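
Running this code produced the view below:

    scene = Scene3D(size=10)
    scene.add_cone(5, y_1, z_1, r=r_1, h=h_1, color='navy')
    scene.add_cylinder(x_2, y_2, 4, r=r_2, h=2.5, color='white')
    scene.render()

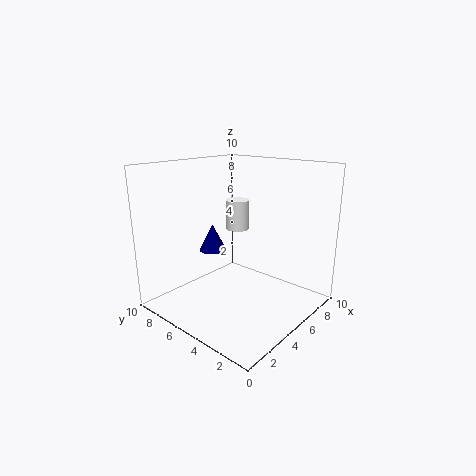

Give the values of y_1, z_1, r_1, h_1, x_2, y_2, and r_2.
y_1 = 7.5
z_1 = 3.5
r_1 = 1
h_1 = 2
x_2 = 9
y_2 = 8.5
r_2 = 1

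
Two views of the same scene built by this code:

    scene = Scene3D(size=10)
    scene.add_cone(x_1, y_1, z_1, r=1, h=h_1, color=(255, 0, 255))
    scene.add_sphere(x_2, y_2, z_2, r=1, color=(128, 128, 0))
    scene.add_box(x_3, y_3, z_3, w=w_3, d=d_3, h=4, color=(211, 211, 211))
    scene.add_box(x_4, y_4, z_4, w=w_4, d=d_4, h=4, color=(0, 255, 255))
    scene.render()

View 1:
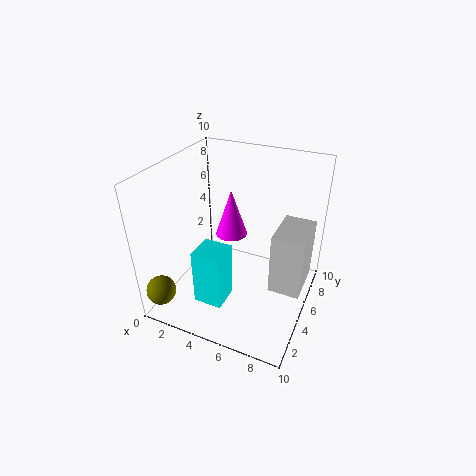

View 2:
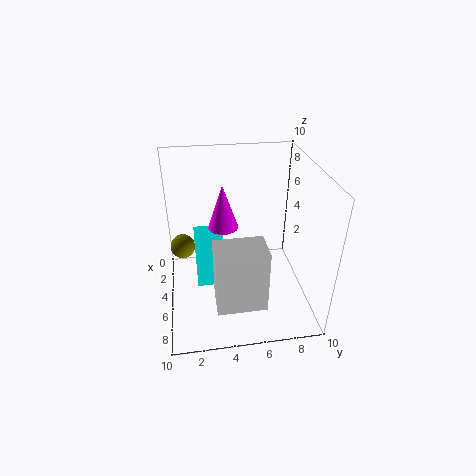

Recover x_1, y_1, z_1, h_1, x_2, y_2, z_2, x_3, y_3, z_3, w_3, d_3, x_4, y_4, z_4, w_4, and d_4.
x_1 = 5
y_1 = 4
z_1 = 6
h_1 = 3
x_2 = 1
y_2 = 1
z_2 = 2
x_3 = 8
y_3 = 3
z_3 = 3
w_3 = 2
d_3 = 3
x_4 = 3
y_4 = 2
z_4 = 1
w_4 = 2
d_4 = 2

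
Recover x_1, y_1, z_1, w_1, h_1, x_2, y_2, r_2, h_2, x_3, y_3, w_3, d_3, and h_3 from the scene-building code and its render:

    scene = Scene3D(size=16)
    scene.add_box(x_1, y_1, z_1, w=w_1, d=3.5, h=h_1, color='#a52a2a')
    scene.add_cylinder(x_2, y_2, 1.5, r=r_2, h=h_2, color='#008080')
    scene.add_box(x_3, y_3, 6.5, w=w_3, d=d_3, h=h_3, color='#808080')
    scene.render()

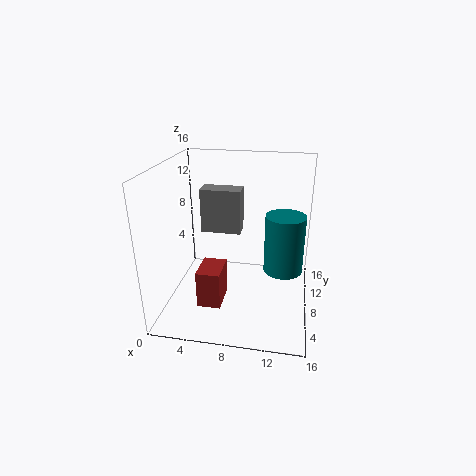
x_1 = 4.5, y_1 = 3, z_1 = 2, w_1 = 2.5, h_1 = 4, x_2 = 13, y_2 = 13, r_2 = 2.5, h_2 = 7.5, x_3 = 2.5, y_3 = 12, w_3 = 5, d_3 = 2.5, h_3 = 5.5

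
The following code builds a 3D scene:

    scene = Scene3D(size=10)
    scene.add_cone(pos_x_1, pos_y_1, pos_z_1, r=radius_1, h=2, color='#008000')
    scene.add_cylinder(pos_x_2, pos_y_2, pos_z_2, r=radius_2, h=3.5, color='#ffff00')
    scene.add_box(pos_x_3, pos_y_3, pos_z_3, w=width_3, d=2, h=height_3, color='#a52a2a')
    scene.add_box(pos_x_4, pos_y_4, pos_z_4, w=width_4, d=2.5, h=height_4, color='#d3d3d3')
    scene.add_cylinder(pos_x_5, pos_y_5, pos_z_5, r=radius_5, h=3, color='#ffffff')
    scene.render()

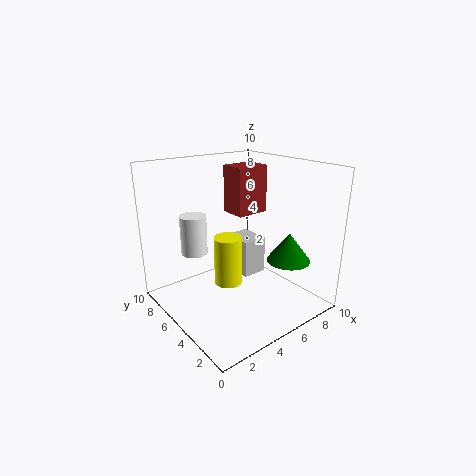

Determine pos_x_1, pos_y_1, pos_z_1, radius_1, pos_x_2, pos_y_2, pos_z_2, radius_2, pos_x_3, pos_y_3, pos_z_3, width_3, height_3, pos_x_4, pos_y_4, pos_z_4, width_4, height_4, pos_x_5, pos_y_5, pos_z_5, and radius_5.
pos_x_1 = 7.5, pos_y_1 = 2.5, pos_z_1 = 3.5, radius_1 = 1.5, pos_x_2 = 4.5, pos_y_2 = 5.5, pos_z_2 = 1.5, radius_2 = 1, pos_x_3 = 6, pos_y_3 = 6, pos_z_3 = 6, width_3 = 2.5, height_3 = 3.5, pos_x_4 = 7, pos_y_4 = 6.5, pos_z_4 = 0.5, width_4 = 2, height_4 = 3, pos_x_5 = 3.5, pos_y_5 = 8.5, pos_z_5 = 3, radius_5 = 1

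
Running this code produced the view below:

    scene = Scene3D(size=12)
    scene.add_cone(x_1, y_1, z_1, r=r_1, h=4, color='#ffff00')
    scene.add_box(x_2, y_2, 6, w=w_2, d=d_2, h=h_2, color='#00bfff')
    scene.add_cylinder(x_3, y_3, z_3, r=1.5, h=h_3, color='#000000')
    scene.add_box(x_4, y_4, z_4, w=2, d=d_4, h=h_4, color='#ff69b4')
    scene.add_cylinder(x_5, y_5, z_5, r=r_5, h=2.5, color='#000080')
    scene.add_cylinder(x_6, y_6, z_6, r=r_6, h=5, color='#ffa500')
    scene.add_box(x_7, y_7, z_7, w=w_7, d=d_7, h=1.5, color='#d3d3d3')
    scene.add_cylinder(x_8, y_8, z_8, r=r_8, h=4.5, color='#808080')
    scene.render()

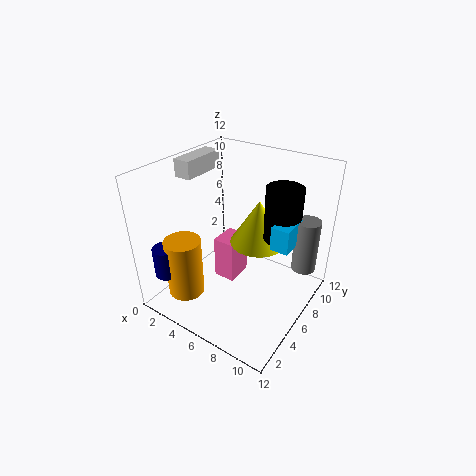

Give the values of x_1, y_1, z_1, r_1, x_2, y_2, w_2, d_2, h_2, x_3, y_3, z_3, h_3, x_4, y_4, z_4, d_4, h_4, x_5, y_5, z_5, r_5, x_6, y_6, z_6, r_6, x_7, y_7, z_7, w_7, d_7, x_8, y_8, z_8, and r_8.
x_1 = 6.5; y_1 = 8.5; z_1 = 4.5; r_1 = 2.5; x_2 = 9; y_2 = 6; w_2 = 1.5; d_2 = 2.5; h_2 = 2; x_3 = 9; y_3 = 8; z_3 = 6; h_3 = 4.5; x_4 = 3; y_4 = 6.5; z_4 = 0.5; d_4 = 2.5; h_4 = 4; x_5 = 2; y_5 = 1.5; z_5 = 3.5; r_5 = 1; x_6 = 3; y_6 = 2.5; z_6 = 1.5; r_6 = 1.5; x_7 = 0.5; y_7 = 5; z_7 = 10.5; w_7 = 1.5; d_7 = 4; x_8 = 11; y_8 = 8.5; z_8 = 3.5; r_8 = 1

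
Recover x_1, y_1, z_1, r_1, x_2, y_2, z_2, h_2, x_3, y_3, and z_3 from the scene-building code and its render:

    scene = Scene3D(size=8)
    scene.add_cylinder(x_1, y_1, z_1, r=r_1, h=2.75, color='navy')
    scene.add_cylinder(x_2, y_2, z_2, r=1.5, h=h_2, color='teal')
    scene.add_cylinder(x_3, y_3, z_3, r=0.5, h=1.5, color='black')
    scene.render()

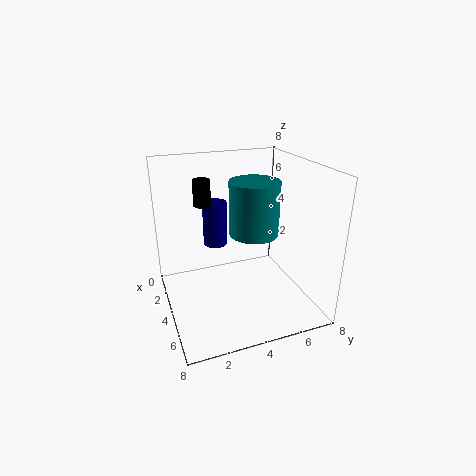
x_1 = 1.25
y_1 = 3.5
z_1 = 2.5
r_1 = 0.75
x_2 = 2.75
y_2 = 5.5
z_2 = 3.5
h_2 = 3.25
x_3 = 2.25
y_3 = 2.5
z_3 = 5.5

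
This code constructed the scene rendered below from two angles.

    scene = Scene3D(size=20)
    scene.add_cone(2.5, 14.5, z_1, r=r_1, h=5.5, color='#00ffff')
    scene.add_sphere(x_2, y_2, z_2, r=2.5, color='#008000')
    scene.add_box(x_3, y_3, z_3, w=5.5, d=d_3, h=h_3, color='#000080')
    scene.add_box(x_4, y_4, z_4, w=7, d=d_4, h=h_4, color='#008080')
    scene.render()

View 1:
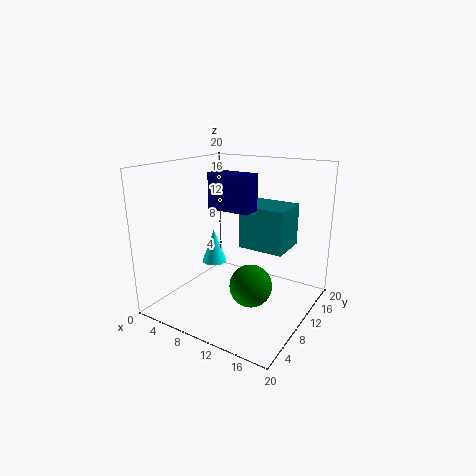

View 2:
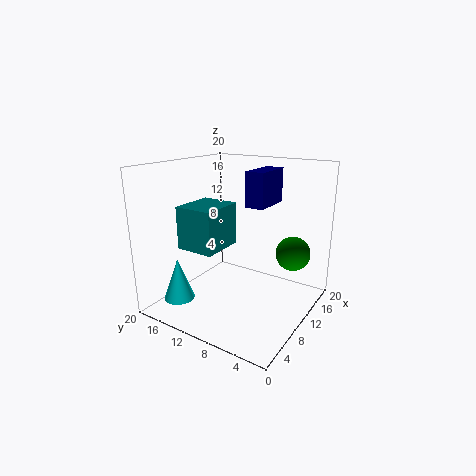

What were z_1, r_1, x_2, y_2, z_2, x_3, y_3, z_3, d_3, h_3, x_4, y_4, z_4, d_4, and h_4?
z_1 = 3, r_1 = 2, x_2 = 15.5, y_2 = 4, z_2 = 7, x_3 = 8.5, y_3 = 5.5, z_3 = 15, d_3 = 2.5, h_3 = 4.5, x_4 = 8, y_4 = 13.5, z_4 = 7, d_4 = 6, h_4 = 6.5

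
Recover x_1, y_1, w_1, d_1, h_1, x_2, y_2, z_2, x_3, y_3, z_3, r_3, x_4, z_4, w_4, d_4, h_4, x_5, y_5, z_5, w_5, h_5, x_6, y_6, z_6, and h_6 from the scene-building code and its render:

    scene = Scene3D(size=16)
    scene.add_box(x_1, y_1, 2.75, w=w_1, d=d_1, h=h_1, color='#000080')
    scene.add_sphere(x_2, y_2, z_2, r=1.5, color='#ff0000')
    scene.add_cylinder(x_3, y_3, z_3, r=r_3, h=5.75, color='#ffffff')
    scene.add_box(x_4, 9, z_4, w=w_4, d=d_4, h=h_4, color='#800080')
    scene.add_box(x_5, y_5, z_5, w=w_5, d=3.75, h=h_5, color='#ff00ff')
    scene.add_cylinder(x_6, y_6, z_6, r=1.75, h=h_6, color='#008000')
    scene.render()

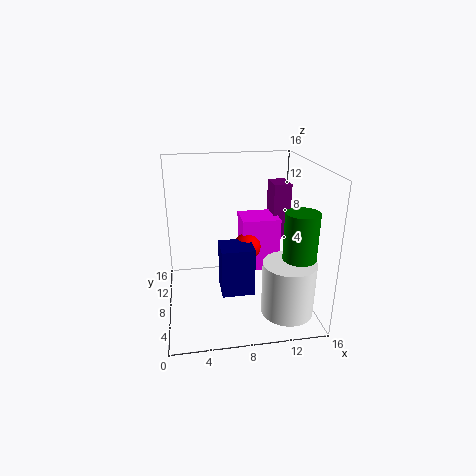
x_1 = 5.75; y_1 = 4.5; w_1 = 3.5; d_1 = 3.25; h_1 = 5.25; x_2 = 9; y_2 = 7.75; z_2 = 7; x_3 = 12.5; y_3 = 3.25; z_3 = 1.25; r_3 = 2.75; x_4 = 12.25; z_4 = 7.25; w_4 = 2; d_4 = 3; h_4 = 6.25; x_5 = 8.5; y_5 = 7.5; z_5 = 4; w_5 = 4.25; h_5 = 6; x_6 = 13.75; y_6 = 4; z_6 = 6.25; h_6 = 5.75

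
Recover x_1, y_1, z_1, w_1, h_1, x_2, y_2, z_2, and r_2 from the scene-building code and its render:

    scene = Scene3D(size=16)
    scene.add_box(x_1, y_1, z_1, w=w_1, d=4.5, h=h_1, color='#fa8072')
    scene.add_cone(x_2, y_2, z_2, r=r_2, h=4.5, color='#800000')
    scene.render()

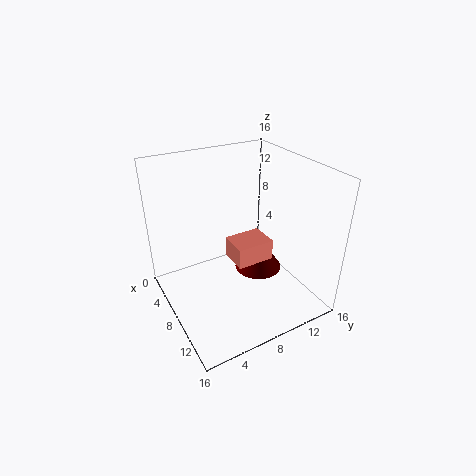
x_1 = 5
y_1 = 8
z_1 = 4
w_1 = 3.5
h_1 = 2.5
x_2 = 5.5
y_2 = 12.5
z_2 = 1
r_2 = 3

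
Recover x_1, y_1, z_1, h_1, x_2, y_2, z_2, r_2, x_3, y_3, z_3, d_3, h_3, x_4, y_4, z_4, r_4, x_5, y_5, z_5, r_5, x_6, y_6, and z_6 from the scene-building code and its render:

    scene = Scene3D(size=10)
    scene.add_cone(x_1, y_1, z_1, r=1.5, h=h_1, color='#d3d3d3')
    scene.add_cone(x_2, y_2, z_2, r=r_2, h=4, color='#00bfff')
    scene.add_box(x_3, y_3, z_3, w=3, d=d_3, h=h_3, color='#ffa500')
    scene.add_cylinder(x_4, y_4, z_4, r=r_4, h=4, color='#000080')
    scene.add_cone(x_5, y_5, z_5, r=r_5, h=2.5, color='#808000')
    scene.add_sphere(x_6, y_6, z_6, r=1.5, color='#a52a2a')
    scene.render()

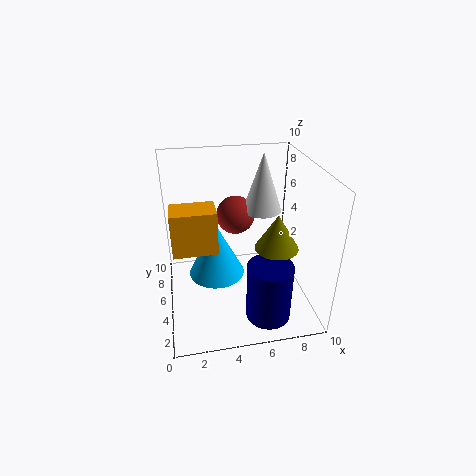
x_1 = 7.5, y_1 = 8, z_1 = 5.5, h_1 = 4.5, x_2 = 3.5, y_2 = 5.5, z_2 = 2, r_2 = 2, x_3 = 0.5, y_3 = 4, z_3 = 4.5, d_3 = 2, h_3 = 3, x_4 = 6.5, y_4 = 2, z_4 = 0.5, r_4 = 1.5, x_5 = 7.5, y_5 = 4, z_5 = 4.5, r_5 = 1.5, x_6 = 5.5, y_6 = 8.5, z_6 = 5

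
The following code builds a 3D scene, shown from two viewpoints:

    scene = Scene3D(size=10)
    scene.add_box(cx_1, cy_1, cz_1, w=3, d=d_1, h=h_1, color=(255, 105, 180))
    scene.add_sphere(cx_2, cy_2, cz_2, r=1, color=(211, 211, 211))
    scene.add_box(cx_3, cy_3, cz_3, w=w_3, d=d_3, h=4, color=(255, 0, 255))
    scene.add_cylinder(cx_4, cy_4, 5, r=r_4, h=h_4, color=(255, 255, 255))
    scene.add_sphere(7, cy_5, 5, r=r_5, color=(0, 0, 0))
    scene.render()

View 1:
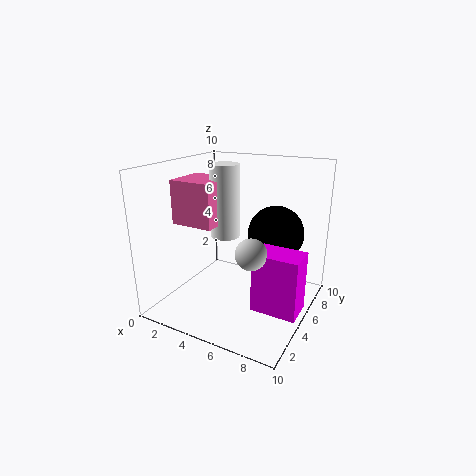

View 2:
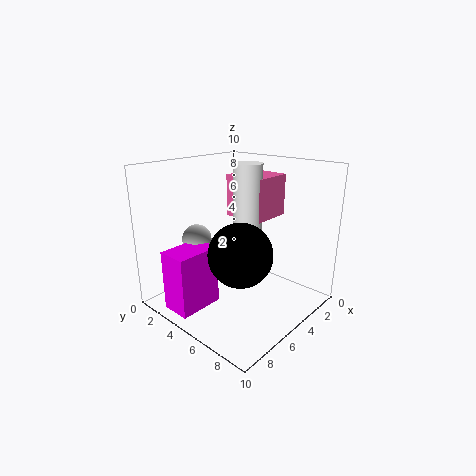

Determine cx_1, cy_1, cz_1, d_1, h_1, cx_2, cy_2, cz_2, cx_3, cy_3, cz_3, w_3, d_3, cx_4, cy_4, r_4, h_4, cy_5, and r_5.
cx_1 = 1, cy_1 = 3, cz_1 = 6, d_1 = 3, h_1 = 3, cx_2 = 7, cy_2 = 3, cz_2 = 5, cx_3 = 7, cy_3 = 3, cz_3 = 1, w_3 = 3, d_3 = 2, cx_4 = 4, cy_4 = 5, r_4 = 1, h_4 = 5, cy_5 = 7, r_5 = 2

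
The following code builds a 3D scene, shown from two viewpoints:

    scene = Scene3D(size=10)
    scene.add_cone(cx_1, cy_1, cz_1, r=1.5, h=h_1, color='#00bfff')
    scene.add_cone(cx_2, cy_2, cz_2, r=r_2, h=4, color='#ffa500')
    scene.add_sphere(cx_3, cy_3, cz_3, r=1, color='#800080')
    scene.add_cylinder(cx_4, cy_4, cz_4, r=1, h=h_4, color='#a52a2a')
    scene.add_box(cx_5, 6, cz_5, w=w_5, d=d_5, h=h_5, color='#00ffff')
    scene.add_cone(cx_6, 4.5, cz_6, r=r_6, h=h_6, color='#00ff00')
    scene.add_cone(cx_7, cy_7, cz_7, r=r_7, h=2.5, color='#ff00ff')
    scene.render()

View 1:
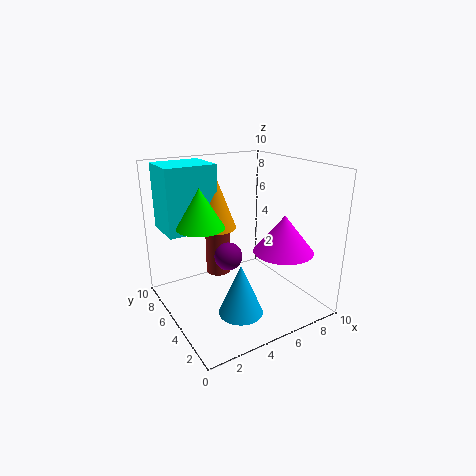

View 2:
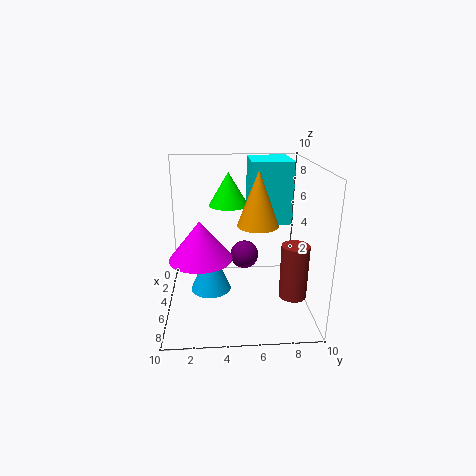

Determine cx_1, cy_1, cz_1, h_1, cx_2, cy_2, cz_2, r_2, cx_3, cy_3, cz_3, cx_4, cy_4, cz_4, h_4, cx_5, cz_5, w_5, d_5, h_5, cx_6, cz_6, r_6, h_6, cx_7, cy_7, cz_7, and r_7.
cx_1 = 4
cy_1 = 3
cz_1 = 0.5
h_1 = 3.5
cx_2 = 4
cy_2 = 6.5
cz_2 = 5.5
r_2 = 1.5
cx_3 = 4.5
cy_3 = 5.5
cz_3 = 3.5
cx_4 = 5.5
cy_4 = 9
cz_4 = 0.5
h_4 = 4
cx_5 = 0.5
cz_5 = 5.5
w_5 = 3.5
d_5 = 3
h_5 = 4.5
cx_6 = 2
cz_6 = 6.5
r_6 = 1.5
h_6 = 2.5
cx_7 = 7
cy_7 = 2.5
cz_7 = 4.5
r_7 = 2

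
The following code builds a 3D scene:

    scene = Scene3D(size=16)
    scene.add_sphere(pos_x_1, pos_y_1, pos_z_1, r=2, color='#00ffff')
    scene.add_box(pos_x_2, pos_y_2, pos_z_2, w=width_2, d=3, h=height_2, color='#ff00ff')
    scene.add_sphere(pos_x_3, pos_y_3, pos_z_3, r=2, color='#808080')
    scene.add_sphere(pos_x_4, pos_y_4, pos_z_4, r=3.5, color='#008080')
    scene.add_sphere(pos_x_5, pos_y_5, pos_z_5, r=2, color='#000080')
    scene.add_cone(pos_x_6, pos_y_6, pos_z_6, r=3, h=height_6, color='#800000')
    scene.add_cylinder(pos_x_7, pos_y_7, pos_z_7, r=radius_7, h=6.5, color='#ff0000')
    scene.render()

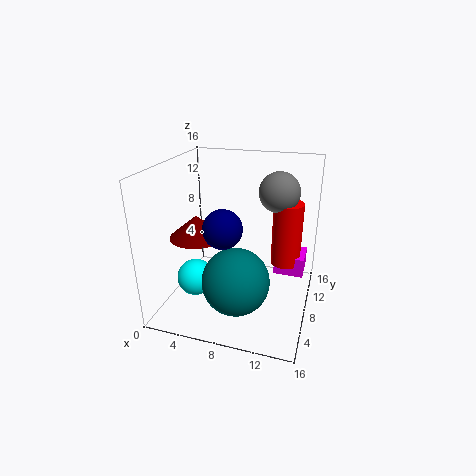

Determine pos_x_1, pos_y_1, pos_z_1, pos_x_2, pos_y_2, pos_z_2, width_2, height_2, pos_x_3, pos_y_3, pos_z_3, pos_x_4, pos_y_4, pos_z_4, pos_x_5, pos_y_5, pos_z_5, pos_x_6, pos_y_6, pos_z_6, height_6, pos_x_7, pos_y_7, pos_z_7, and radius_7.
pos_x_1 = 4; pos_y_1 = 5; pos_z_1 = 4; pos_x_2 = 12.5; pos_y_2 = 6; pos_z_2 = 5.5; width_2 = 3; height_2 = 2; pos_x_3 = 12.5; pos_y_3 = 7; pos_z_3 = 14; pos_x_4 = 9; pos_y_4 = 4; pos_z_4 = 5; pos_x_5 = 7.5; pos_y_5 = 4.5; pos_z_5 = 10.5; pos_x_6 = 3.5; pos_y_6 = 7; pos_z_6 = 8; height_6 = 2.5; pos_x_7 = 13.5; pos_y_7 = 7; pos_z_7 = 6.5; radius_7 = 1.5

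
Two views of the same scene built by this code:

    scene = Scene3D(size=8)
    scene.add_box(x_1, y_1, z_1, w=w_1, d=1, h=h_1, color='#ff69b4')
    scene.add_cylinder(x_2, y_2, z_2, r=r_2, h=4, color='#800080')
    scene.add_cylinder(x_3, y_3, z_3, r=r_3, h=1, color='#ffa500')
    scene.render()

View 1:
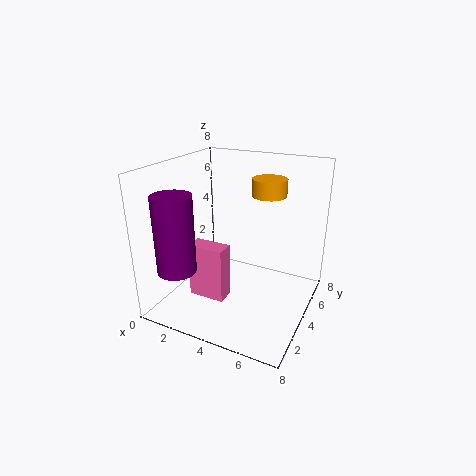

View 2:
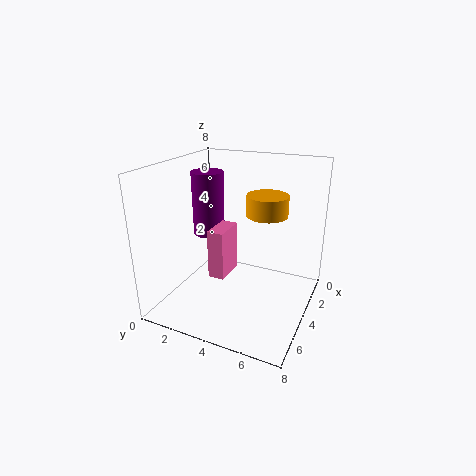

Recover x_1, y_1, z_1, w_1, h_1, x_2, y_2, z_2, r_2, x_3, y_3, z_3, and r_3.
x_1 = 2
y_1 = 2
z_1 = 1
w_1 = 2
h_1 = 3
x_2 = 2
y_2 = 1
z_2 = 3
r_2 = 1
x_3 = 5
y_3 = 6
z_3 = 6
r_3 = 1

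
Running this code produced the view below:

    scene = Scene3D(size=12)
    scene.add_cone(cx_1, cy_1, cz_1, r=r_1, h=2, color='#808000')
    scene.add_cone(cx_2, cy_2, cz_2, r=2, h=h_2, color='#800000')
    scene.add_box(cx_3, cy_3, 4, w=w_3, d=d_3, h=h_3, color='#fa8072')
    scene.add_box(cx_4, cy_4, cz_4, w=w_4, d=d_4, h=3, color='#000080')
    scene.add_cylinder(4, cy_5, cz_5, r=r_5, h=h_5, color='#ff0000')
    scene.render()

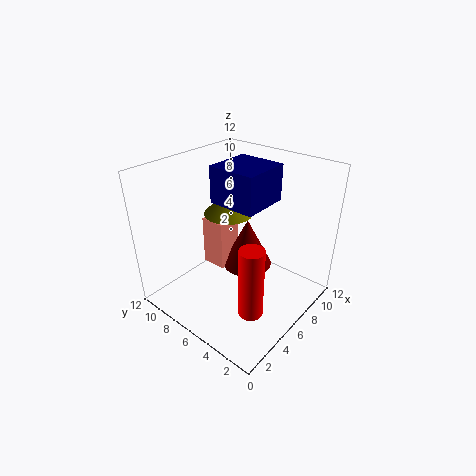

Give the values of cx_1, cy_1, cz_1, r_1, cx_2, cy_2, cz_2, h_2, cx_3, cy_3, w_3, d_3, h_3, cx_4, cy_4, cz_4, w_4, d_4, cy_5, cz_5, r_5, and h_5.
cx_1 = 6; cy_1 = 7; cz_1 = 8; r_1 = 2; cx_2 = 6; cy_2 = 5; cz_2 = 4; h_2 = 4; cx_3 = 4; cy_3 = 6; w_3 = 2; d_3 = 2; h_3 = 4; cx_4 = 5; cy_4 = 4; cz_4 = 9; w_4 = 4; d_4 = 4; cy_5 = 3; cz_5 = 1; r_5 = 1; h_5 = 6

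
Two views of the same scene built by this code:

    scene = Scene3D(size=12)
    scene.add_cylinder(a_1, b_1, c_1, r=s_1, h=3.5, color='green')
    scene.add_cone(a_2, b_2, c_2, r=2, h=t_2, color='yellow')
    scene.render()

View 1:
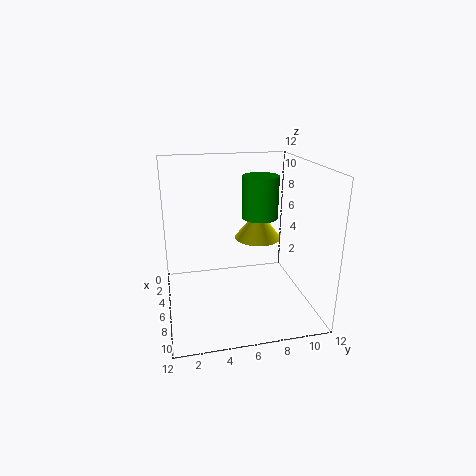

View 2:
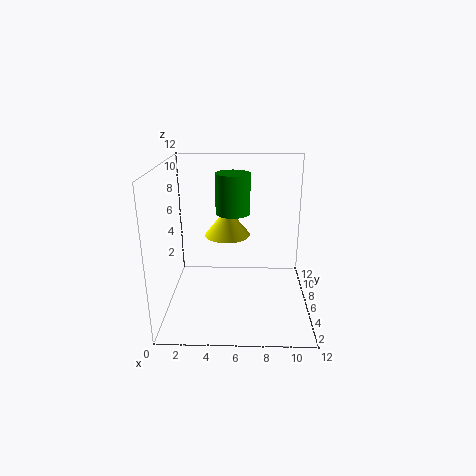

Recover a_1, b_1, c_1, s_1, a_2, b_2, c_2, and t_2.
a_1 = 5.5, b_1 = 8, c_1 = 7.5, s_1 = 1.5, a_2 = 5, b_2 = 8, c_2 = 5.5, t_2 = 2.5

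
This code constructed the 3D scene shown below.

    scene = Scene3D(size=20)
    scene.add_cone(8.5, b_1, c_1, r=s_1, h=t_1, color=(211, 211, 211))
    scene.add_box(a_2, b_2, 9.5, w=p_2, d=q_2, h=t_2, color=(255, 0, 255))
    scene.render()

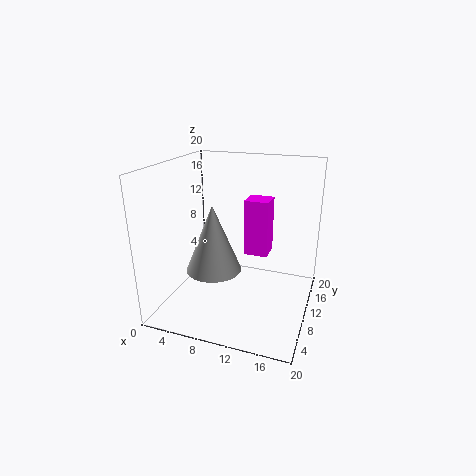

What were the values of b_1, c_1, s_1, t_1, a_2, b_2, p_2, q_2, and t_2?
b_1 = 5, c_1 = 7.5, s_1 = 3.5, t_1 = 8.5, a_2 = 12, b_2 = 6.5, p_2 = 3, q_2 = 3, t_2 = 7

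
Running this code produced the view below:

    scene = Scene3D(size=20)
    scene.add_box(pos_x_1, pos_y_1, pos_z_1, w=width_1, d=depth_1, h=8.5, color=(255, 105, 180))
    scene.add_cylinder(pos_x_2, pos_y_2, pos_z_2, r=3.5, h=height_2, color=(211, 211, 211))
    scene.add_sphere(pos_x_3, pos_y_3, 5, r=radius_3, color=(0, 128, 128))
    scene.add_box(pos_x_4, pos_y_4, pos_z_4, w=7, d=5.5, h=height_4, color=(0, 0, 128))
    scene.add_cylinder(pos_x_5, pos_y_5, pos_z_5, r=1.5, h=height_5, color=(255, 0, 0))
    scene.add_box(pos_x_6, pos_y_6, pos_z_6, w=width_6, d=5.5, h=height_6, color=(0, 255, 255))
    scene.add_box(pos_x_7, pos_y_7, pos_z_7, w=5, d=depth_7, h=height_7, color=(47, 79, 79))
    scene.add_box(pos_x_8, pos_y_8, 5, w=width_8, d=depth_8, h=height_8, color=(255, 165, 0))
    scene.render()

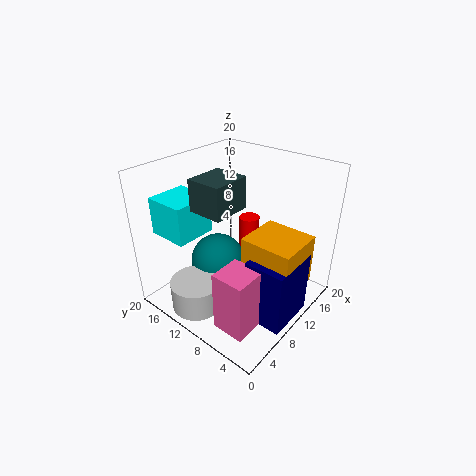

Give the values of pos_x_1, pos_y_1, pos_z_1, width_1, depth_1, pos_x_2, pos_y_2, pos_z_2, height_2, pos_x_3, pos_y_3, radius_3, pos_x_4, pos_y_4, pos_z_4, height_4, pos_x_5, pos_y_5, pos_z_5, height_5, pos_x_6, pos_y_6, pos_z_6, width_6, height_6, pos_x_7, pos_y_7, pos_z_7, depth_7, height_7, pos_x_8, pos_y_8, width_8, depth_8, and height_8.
pos_x_1 = 2.5
pos_y_1 = 3.5
pos_z_1 = 0.5
width_1 = 4.5
depth_1 = 4.5
pos_x_2 = 3.5
pos_y_2 = 12
pos_z_2 = 1.5
height_2 = 4
pos_x_3 = 9.5
pos_y_3 = 13.5
radius_3 = 4
pos_x_4 = 6.5
pos_y_4 = 0.5
pos_z_4 = 0.5
height_4 = 9
pos_x_5 = 14.5
pos_y_5 = 11.5
pos_z_5 = 6
height_5 = 5
pos_x_6 = 2
pos_y_6 = 12.5
pos_z_6 = 11.5
width_6 = 5.5
height_6 = 5
pos_x_7 = 3.5
pos_y_7 = 7.5
pos_z_7 = 16
depth_7 = 4.5
height_7 = 4
pos_x_8 = 7.5
pos_y_8 = 0.5
width_8 = 6.5
depth_8 = 7
height_8 = 7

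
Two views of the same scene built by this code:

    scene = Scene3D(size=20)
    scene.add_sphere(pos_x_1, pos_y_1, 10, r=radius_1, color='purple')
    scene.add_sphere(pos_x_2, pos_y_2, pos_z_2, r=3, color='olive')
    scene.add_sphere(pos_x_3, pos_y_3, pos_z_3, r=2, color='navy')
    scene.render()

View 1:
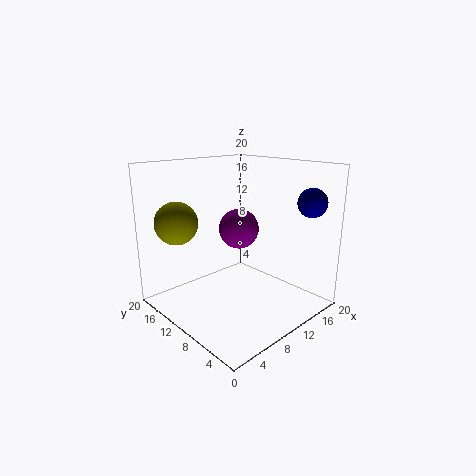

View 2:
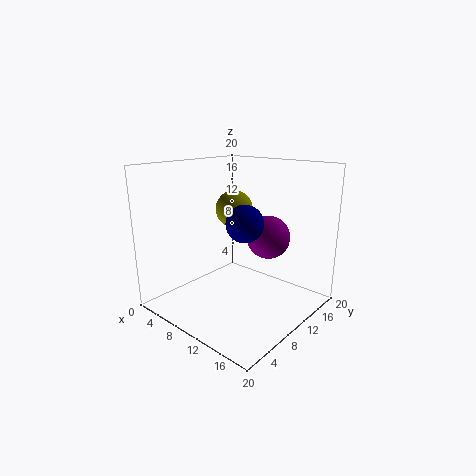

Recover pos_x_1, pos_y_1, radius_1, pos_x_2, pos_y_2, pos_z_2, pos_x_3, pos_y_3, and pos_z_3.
pos_x_1 = 13; pos_y_1 = 13; radius_1 = 3; pos_x_2 = 4; pos_y_2 = 16; pos_z_2 = 12; pos_x_3 = 17; pos_y_3 = 3; pos_z_3 = 15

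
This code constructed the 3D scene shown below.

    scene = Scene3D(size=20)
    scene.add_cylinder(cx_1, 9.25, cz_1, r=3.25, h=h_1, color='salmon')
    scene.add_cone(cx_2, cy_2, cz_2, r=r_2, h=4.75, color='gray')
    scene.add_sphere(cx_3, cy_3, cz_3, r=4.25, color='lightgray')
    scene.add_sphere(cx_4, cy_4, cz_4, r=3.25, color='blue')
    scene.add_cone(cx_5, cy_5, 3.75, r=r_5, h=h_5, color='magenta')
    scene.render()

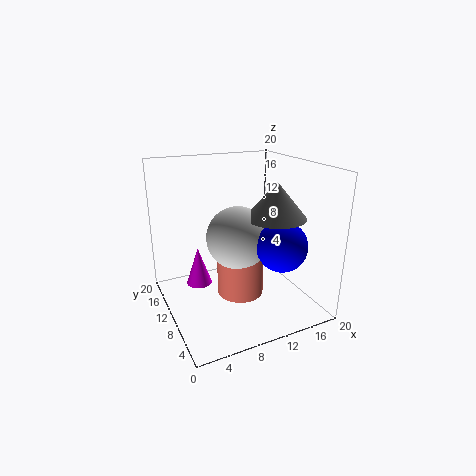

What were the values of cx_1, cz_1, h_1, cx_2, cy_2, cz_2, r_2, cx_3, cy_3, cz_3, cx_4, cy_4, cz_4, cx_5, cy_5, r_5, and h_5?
cx_1 = 10, cz_1 = 2, h_1 = 6.25, cx_2 = 13.75, cy_2 = 6.5, cz_2 = 13.5, r_2 = 4, cx_3 = 9.5, cy_3 = 9, cz_3 = 10.5, cx_4 = 13.25, cy_4 = 4, cz_4 = 10.5, cx_5 = 4.5, cy_5 = 11.25, r_5 = 1.75, h_5 = 5.25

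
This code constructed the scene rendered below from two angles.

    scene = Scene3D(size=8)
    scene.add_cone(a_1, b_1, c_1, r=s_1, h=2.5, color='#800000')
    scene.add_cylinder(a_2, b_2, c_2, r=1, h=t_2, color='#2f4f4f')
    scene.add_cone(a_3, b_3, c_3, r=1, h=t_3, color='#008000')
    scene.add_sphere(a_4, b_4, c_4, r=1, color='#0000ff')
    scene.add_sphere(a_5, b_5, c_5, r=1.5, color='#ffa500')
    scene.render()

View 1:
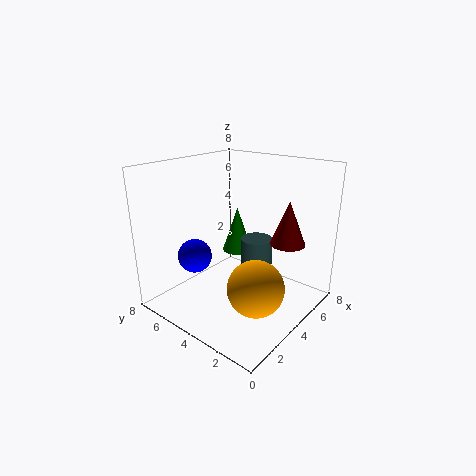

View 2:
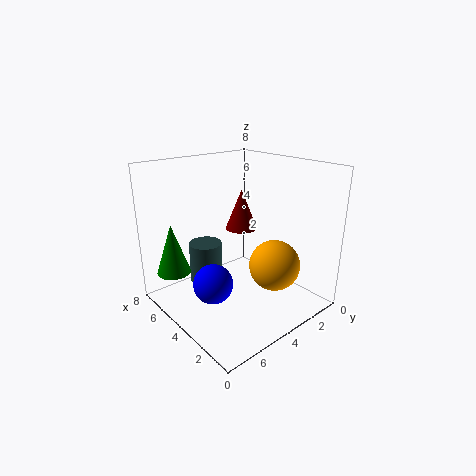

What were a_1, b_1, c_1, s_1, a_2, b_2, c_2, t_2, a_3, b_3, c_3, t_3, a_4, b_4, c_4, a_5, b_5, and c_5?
a_1 = 6
b_1 = 2
c_1 = 3.5
s_1 = 1
a_2 = 6.5
b_2 = 4.5
c_2 = 0.5
t_2 = 2.5
a_3 = 7
b_3 = 6.5
c_3 = 1.5
t_3 = 3
a_4 = 3
b_4 = 6.5
c_4 = 2.5
a_5 = 3
b_5 = 2
c_5 = 2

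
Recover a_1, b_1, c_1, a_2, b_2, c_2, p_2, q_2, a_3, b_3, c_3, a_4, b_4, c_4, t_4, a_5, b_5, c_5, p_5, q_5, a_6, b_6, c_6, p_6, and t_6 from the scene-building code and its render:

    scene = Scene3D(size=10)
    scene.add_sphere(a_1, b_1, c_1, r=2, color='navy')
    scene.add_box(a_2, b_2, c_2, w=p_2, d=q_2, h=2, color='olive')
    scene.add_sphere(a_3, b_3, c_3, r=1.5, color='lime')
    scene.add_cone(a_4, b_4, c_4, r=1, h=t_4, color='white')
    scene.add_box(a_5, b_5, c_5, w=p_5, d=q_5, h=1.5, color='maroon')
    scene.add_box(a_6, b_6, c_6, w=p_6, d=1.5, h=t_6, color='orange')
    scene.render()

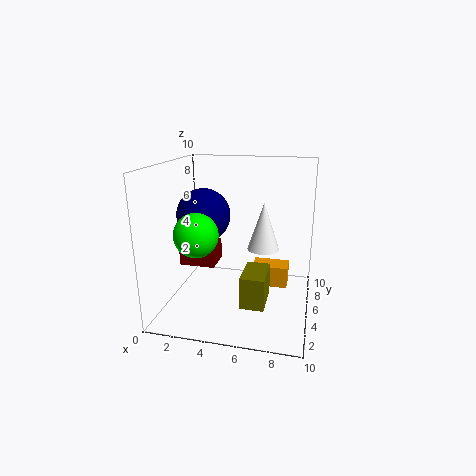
a_1 = 2; b_1 = 6.5; c_1 = 6; a_2 = 6; b_2 = 1; c_2 = 2; p_2 = 1.5; q_2 = 2.5; a_3 = 2.5; b_3 = 3.5; c_3 = 5.5; a_4 = 7; b_4 = 3.5; c_4 = 5; t_4 = 3; a_5 = 1; b_5 = 4; c_5 = 3; p_5 = 2.5; q_5 = 2; a_6 = 6; b_6 = 5; c_6 = 1.5; p_6 = 2.5; t_6 = 1.5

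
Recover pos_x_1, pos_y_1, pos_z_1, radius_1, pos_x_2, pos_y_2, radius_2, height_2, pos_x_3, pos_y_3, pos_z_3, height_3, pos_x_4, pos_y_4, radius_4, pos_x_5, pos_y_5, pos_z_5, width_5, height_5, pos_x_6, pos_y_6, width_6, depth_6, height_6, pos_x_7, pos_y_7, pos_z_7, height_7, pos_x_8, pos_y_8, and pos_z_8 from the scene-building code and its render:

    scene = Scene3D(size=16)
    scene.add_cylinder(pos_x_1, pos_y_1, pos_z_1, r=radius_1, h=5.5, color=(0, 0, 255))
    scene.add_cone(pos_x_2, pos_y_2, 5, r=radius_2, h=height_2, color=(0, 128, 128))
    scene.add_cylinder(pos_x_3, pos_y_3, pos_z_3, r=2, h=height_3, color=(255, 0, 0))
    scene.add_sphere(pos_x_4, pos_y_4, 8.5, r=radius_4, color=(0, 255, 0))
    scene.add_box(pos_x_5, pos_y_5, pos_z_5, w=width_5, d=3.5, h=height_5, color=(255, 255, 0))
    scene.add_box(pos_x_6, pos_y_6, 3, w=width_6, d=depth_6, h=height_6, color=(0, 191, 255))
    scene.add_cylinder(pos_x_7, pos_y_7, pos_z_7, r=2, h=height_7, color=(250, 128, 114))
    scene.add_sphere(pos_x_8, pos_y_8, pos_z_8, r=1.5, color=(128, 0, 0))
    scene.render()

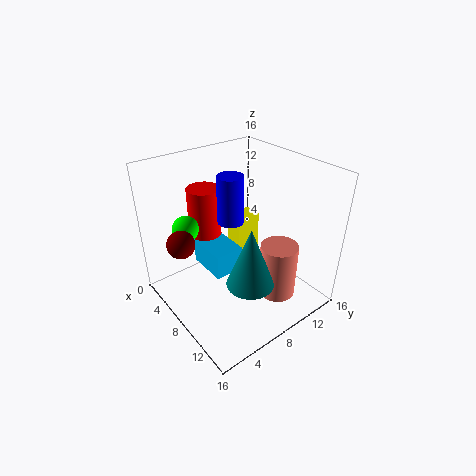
pos_x_1 = 6, pos_y_1 = 8.5, pos_z_1 = 9, radius_1 = 1.5, pos_x_2 = 12, pos_y_2 = 6.5, radius_2 = 2.5, height_2 = 6.5, pos_x_3 = 2, pos_y_3 = 7.5, pos_z_3 = 5.5, height_3 = 6.5, pos_x_4 = 3.5, pos_y_4 = 4, radius_4 = 1.5, pos_x_5 = 0.5, pos_y_5 = 12, pos_z_5 = 0.5, width_5 = 2.5, height_5 = 6, pos_x_6 = 2.5, pos_y_6 = 5.5, width_6 = 5, depth_6 = 3.5, height_6 = 3, pos_x_7 = 12.5, pos_y_7 = 10, pos_z_7 = 2.5, height_7 = 6, pos_x_8 = 6, pos_y_8 = 2, pos_z_8 = 8.5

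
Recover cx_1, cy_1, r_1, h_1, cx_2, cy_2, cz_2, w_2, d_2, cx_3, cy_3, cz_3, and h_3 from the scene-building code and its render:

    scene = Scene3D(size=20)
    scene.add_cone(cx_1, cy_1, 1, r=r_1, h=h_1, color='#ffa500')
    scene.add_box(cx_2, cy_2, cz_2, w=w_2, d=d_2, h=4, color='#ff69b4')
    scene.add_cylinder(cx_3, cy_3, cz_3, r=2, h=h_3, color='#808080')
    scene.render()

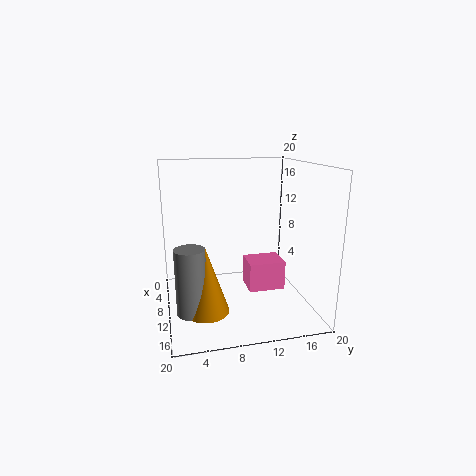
cx_1 = 13; cy_1 = 5; r_1 = 3; h_1 = 9; cx_2 = 9; cy_2 = 11; cz_2 = 3; w_2 = 4; d_2 = 5; cx_3 = 13; cy_3 = 3; cz_3 = 1; h_3 = 9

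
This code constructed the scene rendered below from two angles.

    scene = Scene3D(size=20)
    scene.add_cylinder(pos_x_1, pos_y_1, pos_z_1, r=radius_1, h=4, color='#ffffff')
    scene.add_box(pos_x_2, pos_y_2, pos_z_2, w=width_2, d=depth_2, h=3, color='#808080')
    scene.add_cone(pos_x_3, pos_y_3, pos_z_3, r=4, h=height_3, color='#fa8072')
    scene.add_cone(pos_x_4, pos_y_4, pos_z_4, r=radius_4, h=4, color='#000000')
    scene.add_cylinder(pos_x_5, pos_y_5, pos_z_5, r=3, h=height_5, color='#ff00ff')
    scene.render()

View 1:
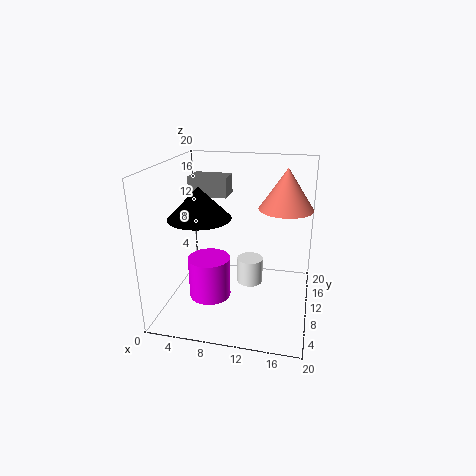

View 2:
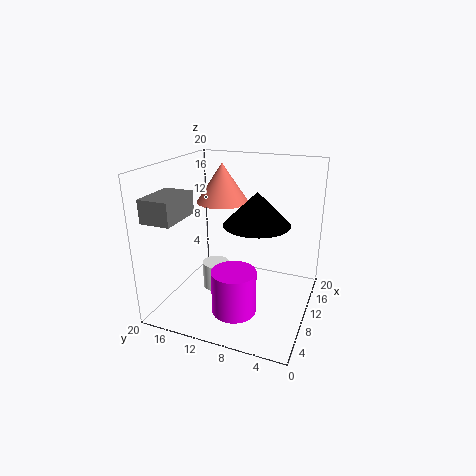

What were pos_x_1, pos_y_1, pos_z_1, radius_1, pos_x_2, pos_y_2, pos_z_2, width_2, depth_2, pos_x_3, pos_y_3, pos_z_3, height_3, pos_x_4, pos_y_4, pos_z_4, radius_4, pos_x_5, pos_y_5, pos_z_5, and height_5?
pos_x_1 = 11, pos_y_1 = 14, pos_z_1 = 1, radius_1 = 2, pos_x_2 = 1, pos_y_2 = 15, pos_z_2 = 14, width_2 = 6, depth_2 = 4, pos_x_3 = 16, pos_y_3 = 15, pos_z_3 = 13, height_3 = 6, pos_x_4 = 6, pos_y_4 = 6, pos_z_4 = 14, radius_4 = 4, pos_x_5 = 6, pos_y_5 = 9, pos_z_5 = 1, height_5 = 6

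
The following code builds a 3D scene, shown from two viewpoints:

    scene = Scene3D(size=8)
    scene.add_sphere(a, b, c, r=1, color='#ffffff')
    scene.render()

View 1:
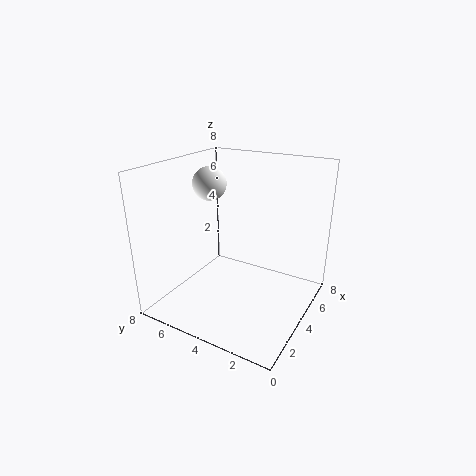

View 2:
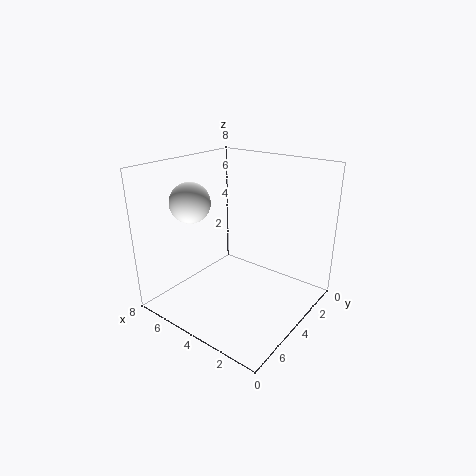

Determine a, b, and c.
a = 5, b = 6.5, c = 6.5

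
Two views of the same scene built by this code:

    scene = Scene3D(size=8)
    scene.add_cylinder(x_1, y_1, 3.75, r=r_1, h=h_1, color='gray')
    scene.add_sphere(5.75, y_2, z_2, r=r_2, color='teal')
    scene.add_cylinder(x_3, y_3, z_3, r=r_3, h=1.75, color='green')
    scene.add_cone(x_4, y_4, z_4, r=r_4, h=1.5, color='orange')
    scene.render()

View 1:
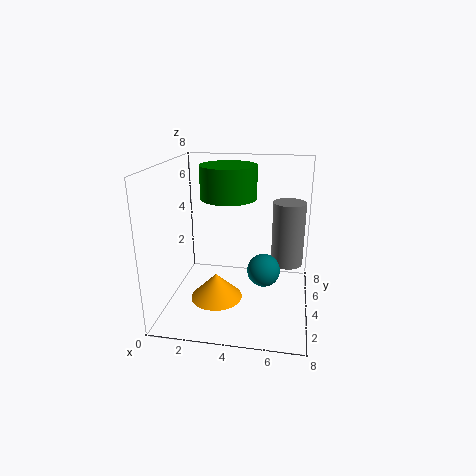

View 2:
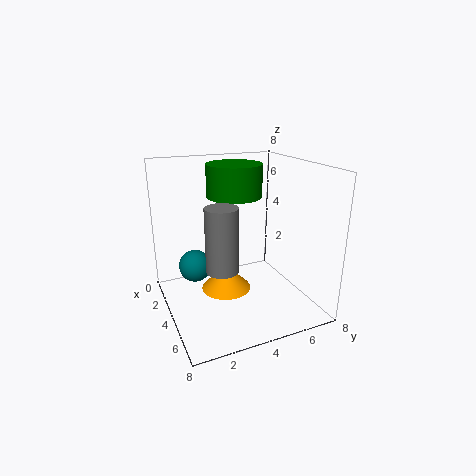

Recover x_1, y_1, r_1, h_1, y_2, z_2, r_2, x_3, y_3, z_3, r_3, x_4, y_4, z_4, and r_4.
x_1 = 6.75, y_1 = 2, r_1 = 0.75, h_1 = 3, y_2 = 1, z_2 = 3.75, r_2 = 0.75, x_3 = 3.5, y_3 = 4, z_3 = 6.25, r_3 = 1.5, x_4 = 2.75, y_4 = 3.75, z_4 = 0.25, r_4 = 1.5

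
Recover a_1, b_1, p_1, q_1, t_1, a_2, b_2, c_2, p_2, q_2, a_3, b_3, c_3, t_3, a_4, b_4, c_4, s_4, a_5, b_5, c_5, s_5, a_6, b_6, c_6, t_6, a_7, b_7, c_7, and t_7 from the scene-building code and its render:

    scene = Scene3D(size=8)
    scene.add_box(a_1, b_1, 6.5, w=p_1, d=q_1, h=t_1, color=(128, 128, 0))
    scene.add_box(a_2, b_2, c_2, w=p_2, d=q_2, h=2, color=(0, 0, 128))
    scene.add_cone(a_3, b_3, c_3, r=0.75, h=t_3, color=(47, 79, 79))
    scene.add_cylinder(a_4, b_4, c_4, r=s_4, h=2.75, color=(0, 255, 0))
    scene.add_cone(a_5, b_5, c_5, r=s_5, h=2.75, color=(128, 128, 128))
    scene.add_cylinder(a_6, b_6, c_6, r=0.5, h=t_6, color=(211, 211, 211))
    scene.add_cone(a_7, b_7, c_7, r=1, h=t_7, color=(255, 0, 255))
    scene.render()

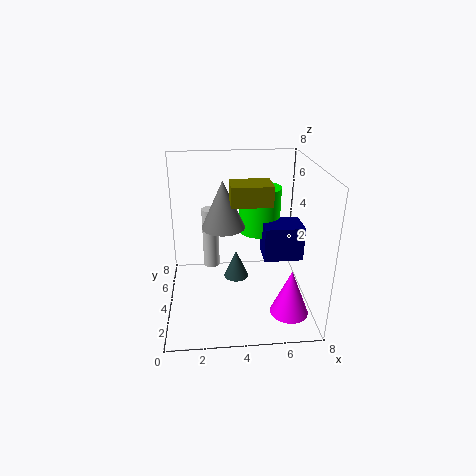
a_1 = 3.5, b_1 = 2, p_1 = 2, q_1 = 1.5, t_1 = 1, a_2 = 5.5, b_2 = 3.75, c_2 = 2.5, p_2 = 2.25, q_2 = 1.75, a_3 = 4, b_3 = 5.25, c_3 = 0.75, t_3 = 1.75, a_4 = 5.5, b_4 = 6, c_4 = 3.5, s_4 = 1.25, a_5 = 3.25, b_5 = 5, c_5 = 4.25, s_5 = 1.25, a_6 = 2.5, b_6 = 6, c_6 = 1.25, t_6 = 3.75, a_7 = 6.5, b_7 = 1.5, c_7 = 0.75, t_7 = 2.5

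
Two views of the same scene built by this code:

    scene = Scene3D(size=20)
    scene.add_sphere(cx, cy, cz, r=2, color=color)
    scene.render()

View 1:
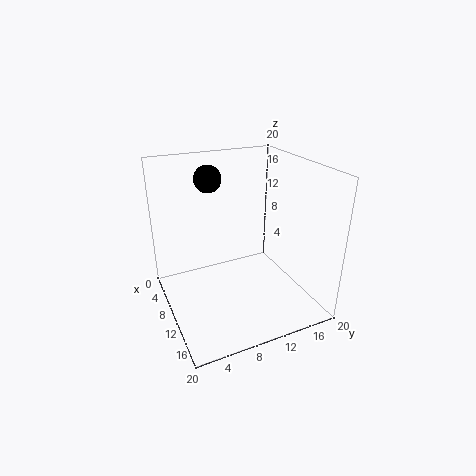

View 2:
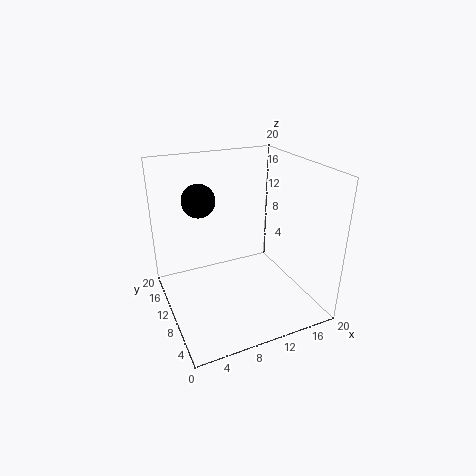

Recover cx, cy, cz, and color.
cx = 4, cy = 8, cz = 17, color = 'black'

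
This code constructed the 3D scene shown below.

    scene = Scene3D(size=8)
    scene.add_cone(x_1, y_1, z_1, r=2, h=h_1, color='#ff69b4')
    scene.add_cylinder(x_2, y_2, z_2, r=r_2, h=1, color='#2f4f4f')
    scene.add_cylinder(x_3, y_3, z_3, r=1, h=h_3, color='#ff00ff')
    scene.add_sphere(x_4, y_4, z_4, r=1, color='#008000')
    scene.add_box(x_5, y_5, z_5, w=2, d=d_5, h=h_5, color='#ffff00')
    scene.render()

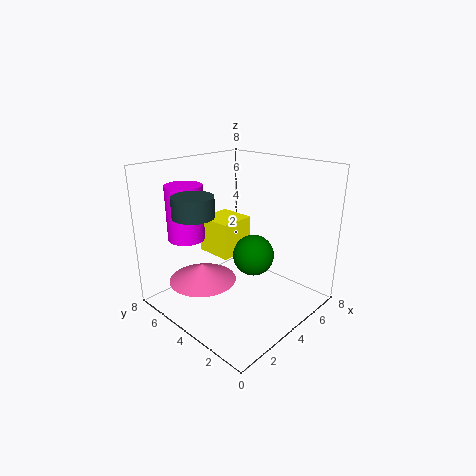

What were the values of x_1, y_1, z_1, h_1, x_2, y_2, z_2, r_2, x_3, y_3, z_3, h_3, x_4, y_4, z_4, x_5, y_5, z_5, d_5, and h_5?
x_1 = 3; y_1 = 6; z_1 = 1; h_1 = 1; x_2 = 1; y_2 = 4; z_2 = 6; r_2 = 1; x_3 = 2; y_3 = 6; z_3 = 4; h_3 = 3; x_4 = 3; y_4 = 2; z_4 = 4; x_5 = 3; y_5 = 4; z_5 = 3; d_5 = 2; h_5 = 2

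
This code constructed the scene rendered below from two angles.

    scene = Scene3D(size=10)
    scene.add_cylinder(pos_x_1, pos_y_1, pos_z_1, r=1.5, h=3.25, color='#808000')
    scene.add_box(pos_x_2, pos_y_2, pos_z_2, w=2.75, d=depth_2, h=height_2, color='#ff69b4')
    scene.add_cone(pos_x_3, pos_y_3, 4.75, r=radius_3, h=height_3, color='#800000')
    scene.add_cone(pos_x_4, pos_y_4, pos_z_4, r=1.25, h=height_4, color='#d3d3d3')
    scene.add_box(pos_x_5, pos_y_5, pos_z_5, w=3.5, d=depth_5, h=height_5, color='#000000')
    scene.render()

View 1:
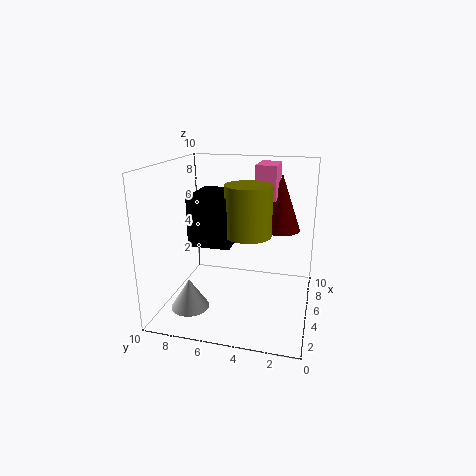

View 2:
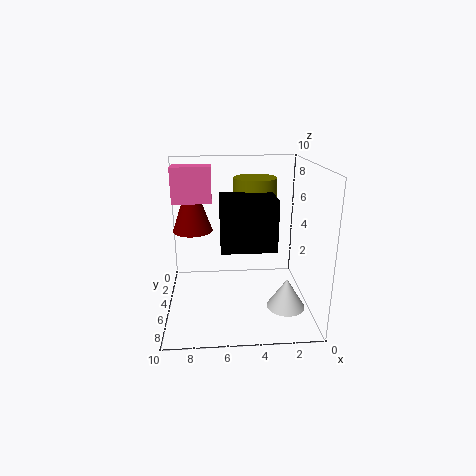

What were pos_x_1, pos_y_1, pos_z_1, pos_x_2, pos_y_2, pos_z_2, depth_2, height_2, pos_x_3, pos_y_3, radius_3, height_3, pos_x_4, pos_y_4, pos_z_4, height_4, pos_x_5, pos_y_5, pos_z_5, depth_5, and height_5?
pos_x_1 = 3.75; pos_y_1 = 4; pos_z_1 = 5.75; pos_x_2 = 6.75; pos_y_2 = 2.75; pos_z_2 = 7.25; depth_2 = 1.5; height_2 = 2.5; pos_x_3 = 8.25; pos_y_3 = 2.5; radius_3 = 1.5; height_3 = 4.25; pos_x_4 = 2; pos_y_4 = 7.5; pos_z_4 = 1; height_4 = 2; pos_x_5 = 2.75; pos_y_5 = 5; pos_z_5 = 5; depth_5 = 2.75; height_5 = 3.25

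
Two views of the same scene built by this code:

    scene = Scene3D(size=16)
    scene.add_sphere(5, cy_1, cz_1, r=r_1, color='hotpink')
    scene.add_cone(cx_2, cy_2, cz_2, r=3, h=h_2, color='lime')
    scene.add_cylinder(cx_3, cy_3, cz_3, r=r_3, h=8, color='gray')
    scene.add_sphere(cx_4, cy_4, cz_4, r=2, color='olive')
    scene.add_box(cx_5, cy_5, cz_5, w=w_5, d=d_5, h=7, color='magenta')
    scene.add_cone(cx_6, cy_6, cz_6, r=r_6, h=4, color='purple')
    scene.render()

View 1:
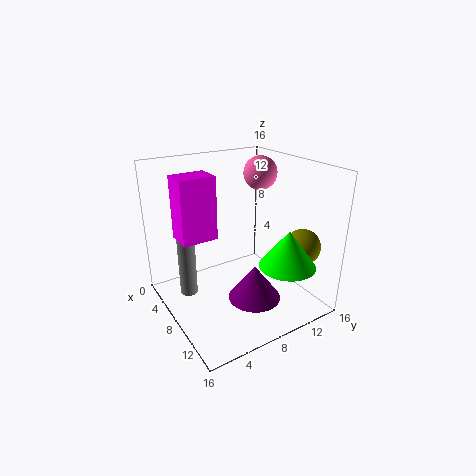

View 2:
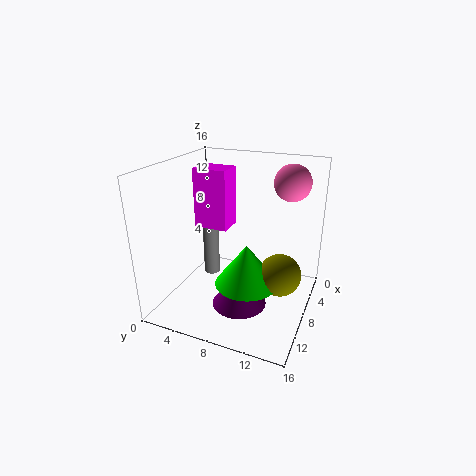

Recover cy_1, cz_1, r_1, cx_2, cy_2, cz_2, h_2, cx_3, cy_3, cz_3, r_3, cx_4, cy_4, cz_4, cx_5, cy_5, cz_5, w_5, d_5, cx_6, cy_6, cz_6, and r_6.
cy_1 = 13; cz_1 = 14; r_1 = 2; cx_2 = 13; cy_2 = 11; cz_2 = 6; h_2 = 4; cx_3 = 5; cy_3 = 3; cz_3 = 1; r_3 = 1; cx_4 = 12; cy_4 = 14; cz_4 = 7; cx_5 = 4; cy_5 = 2; cz_5 = 8; w_5 = 3; d_5 = 4; cx_6 = 10; cy_6 = 9; cz_6 = 1; r_6 = 3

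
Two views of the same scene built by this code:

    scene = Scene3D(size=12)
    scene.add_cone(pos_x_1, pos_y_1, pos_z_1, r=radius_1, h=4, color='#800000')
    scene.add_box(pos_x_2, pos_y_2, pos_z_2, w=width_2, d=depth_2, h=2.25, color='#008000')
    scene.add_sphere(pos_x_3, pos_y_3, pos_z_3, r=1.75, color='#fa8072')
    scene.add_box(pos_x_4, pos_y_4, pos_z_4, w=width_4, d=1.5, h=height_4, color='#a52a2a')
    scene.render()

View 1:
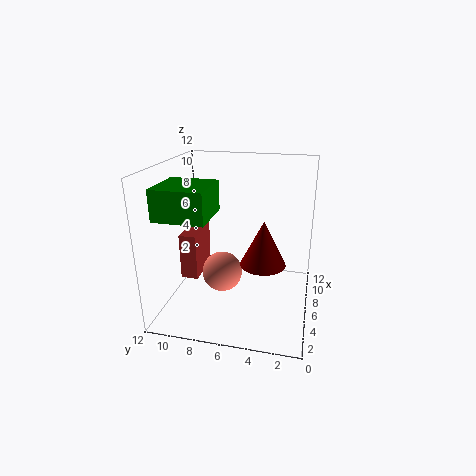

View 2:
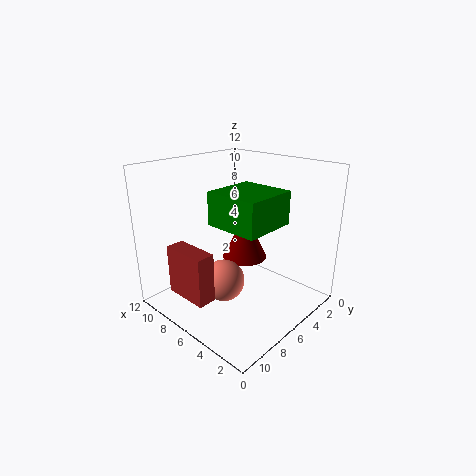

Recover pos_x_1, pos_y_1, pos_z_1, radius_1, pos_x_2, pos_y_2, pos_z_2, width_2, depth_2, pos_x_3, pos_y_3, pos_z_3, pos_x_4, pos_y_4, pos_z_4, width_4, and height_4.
pos_x_1 = 7
pos_y_1 = 4
pos_z_1 = 3.25
radius_1 = 2
pos_x_2 = 0.5
pos_y_2 = 7
pos_z_2 = 9
width_2 = 3.75
depth_2 = 3.75
pos_x_3 = 6.25
pos_y_3 = 7.5
pos_z_3 = 2.5
pos_x_4 = 5.25
pos_y_4 = 9.5
pos_z_4 = 2
width_4 = 3.75
height_4 = 4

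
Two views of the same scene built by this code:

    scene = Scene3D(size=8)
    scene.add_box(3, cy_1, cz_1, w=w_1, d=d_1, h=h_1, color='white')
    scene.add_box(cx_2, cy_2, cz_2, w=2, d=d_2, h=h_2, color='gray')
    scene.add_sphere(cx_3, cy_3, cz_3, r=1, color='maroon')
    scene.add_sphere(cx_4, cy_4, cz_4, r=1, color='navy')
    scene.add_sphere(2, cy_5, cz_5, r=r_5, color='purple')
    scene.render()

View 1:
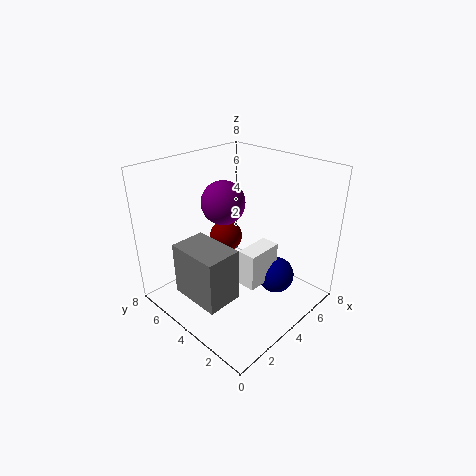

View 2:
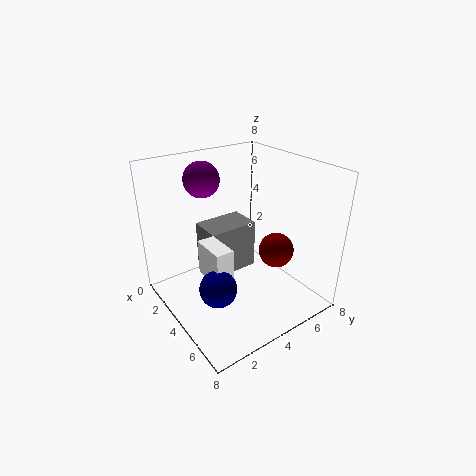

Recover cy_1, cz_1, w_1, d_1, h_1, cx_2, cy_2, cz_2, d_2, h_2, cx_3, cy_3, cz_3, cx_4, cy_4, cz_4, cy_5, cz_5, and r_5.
cy_1 = 2, cz_1 = 2, w_1 = 2, d_1 = 1, h_1 = 2, cx_2 = 1, cy_2 = 3, cz_2 = 1, d_2 = 3, h_2 = 3, cx_3 = 5, cy_3 = 6, cz_3 = 3, cx_4 = 5, cy_4 = 2, cz_4 = 2, cy_5 = 3, cz_5 = 7, r_5 = 1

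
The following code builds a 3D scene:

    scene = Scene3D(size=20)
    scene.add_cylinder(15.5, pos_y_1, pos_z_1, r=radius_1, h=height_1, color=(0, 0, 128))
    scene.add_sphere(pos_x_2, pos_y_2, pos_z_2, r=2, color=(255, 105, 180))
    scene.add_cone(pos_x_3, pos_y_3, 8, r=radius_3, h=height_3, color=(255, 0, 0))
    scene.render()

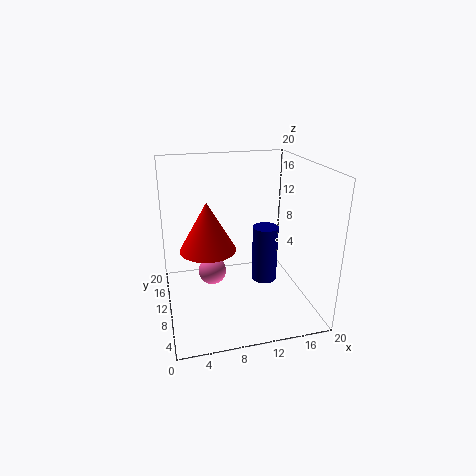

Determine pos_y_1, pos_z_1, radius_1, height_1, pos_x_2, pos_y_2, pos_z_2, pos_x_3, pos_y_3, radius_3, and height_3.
pos_y_1 = 14; pos_z_1 = 0.5; radius_1 = 2; height_1 = 9; pos_x_2 = 6.5; pos_y_2 = 11.5; pos_z_2 = 4.5; pos_x_3 = 6; pos_y_3 = 11.5; radius_3 = 4; height_3 = 7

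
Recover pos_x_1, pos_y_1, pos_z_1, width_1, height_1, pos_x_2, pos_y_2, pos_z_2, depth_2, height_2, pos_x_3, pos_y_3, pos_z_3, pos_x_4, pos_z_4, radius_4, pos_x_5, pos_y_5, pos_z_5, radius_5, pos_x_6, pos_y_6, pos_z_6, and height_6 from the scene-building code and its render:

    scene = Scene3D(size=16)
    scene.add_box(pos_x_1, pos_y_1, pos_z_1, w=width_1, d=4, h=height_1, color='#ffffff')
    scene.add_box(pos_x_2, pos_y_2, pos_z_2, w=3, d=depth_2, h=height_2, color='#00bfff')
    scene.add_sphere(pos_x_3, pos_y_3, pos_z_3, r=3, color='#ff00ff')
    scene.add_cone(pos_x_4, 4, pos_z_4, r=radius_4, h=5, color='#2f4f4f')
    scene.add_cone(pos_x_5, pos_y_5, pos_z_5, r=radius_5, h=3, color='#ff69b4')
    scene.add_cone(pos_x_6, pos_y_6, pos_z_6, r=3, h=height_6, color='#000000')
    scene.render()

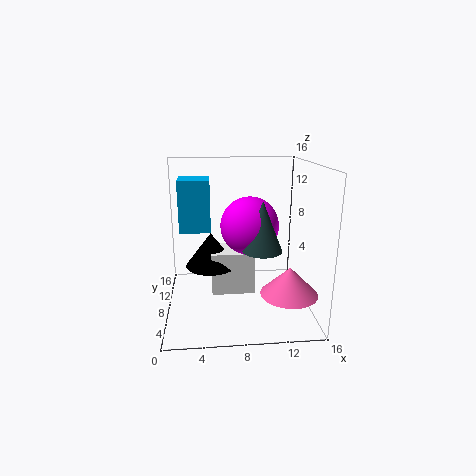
pos_x_1 = 5
pos_y_1 = 8
pos_z_1 = 1
width_1 = 5
height_1 = 5
pos_x_2 = 2
pos_y_2 = 4
pos_z_2 = 10
depth_2 = 3
height_2 = 5
pos_x_3 = 9
pos_y_3 = 6
pos_z_3 = 10
pos_x_4 = 10
pos_z_4 = 8
radius_4 = 2
pos_x_5 = 13
pos_y_5 = 4
pos_z_5 = 3
radius_5 = 3
pos_x_6 = 5
pos_y_6 = 10
pos_z_6 = 4
height_6 = 4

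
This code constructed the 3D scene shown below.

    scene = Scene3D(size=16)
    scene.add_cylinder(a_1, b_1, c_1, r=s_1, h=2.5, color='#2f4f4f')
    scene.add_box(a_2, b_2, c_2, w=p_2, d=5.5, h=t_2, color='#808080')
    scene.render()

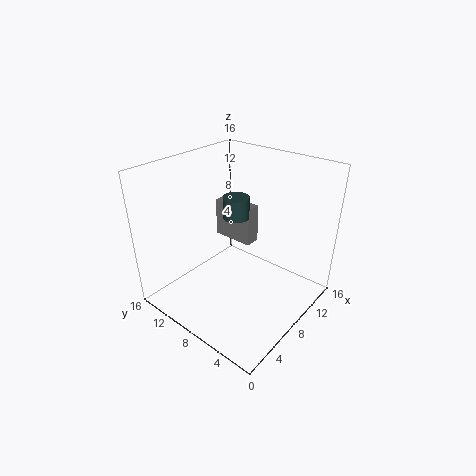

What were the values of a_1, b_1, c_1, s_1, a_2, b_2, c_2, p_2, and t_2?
a_1 = 9.5
b_1 = 9.5
c_1 = 9.5
s_1 = 1.5
a_2 = 12.5
b_2 = 10
c_2 = 4
p_2 = 2
t_2 = 5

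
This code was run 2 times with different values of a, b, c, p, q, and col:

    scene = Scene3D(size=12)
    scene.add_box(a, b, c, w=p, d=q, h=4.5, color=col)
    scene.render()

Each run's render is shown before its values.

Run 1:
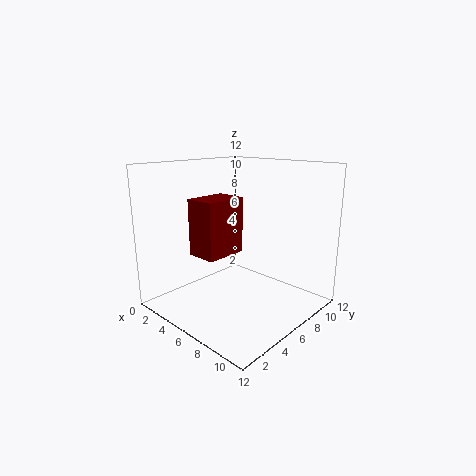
a = 4, b = 2.5, c = 5, p = 2.5, q = 3.5, col = 'maroon'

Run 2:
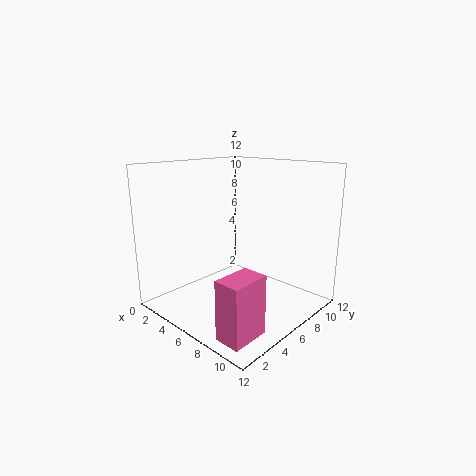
a = 9, b = 0.5, c = 0.5, p = 2, q = 3, col = 'hotpink'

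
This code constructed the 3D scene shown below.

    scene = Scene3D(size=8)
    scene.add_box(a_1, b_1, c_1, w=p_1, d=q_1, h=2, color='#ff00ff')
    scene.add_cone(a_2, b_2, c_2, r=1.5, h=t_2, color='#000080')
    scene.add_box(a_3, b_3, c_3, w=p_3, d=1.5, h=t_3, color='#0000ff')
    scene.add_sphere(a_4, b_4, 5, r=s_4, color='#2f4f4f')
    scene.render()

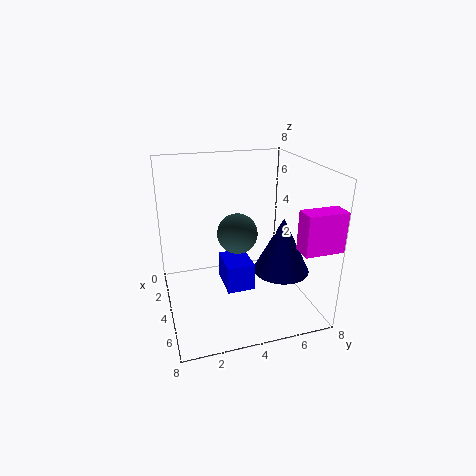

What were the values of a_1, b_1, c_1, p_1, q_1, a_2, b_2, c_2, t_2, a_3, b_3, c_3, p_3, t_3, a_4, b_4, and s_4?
a_1 = 7, b_1 = 6, c_1 = 4.5, p_1 = 1, q_1 = 2, a_2 = 5.5, b_2 = 6, c_2 = 2.5, t_2 = 3, a_3 = 3.5, b_3 = 3, c_3 = 1.5, p_3 = 2, t_3 = 1.5, a_4 = 5.5, b_4 = 3.5, s_4 = 1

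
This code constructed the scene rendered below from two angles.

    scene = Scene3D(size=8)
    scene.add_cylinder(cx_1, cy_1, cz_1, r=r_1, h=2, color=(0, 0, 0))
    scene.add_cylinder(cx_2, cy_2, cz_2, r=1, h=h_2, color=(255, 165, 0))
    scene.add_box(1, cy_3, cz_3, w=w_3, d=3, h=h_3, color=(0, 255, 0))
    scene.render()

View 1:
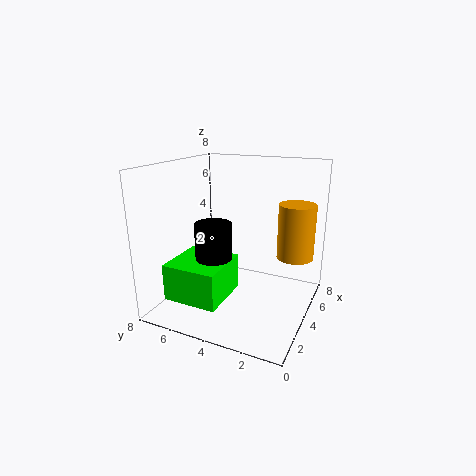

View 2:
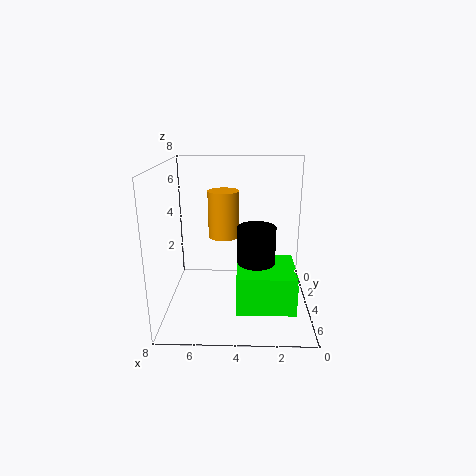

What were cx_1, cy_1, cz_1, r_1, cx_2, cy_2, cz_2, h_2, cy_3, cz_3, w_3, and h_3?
cx_1 = 3
cy_1 = 5
cz_1 = 3
r_1 = 1
cx_2 = 5
cy_2 = 1
cz_2 = 3
h_2 = 3
cy_3 = 4
cz_3 = 1
w_3 = 3
h_3 = 2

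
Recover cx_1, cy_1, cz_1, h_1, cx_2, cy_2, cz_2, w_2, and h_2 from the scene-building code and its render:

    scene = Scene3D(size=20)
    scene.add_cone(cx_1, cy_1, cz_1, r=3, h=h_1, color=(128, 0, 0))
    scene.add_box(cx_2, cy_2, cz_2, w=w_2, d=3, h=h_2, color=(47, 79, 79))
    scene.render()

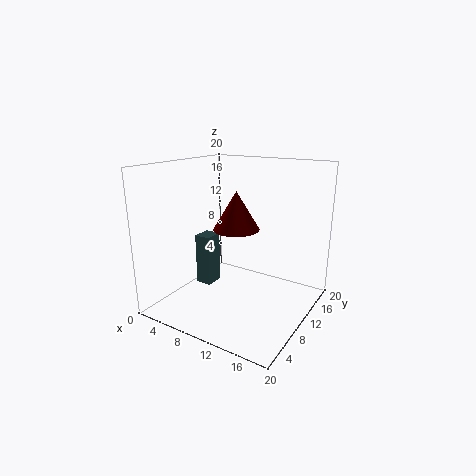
cx_1 = 11, cy_1 = 8, cz_1 = 12, h_1 = 5, cx_2 = 1.5, cy_2 = 11, cz_2 = 0.5, w_2 = 2.5, h_2 = 8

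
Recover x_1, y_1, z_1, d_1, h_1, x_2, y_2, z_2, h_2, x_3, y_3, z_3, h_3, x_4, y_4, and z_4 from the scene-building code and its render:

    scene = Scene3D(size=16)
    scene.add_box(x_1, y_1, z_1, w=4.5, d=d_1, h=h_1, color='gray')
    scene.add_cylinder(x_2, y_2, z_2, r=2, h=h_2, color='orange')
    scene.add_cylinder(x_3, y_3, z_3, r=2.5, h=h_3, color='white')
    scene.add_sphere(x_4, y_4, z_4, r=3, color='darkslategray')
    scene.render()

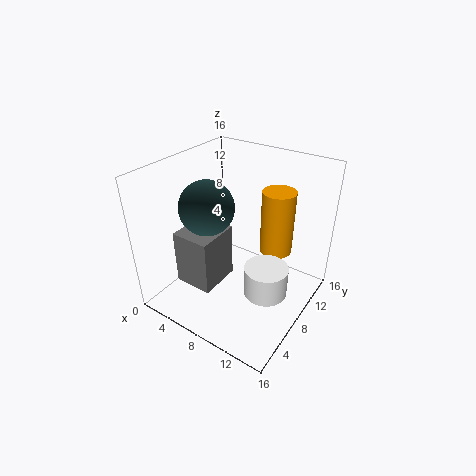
x_1 = 2, y_1 = 4, z_1 = 2, d_1 = 5, h_1 = 6.5, x_2 = 10, y_2 = 13.5, z_2 = 4, h_2 = 8, x_3 = 11.5, y_3 = 8.5, z_3 = 1.5, h_3 = 3.5, x_4 = 5, y_4 = 6.5, z_4 = 11.5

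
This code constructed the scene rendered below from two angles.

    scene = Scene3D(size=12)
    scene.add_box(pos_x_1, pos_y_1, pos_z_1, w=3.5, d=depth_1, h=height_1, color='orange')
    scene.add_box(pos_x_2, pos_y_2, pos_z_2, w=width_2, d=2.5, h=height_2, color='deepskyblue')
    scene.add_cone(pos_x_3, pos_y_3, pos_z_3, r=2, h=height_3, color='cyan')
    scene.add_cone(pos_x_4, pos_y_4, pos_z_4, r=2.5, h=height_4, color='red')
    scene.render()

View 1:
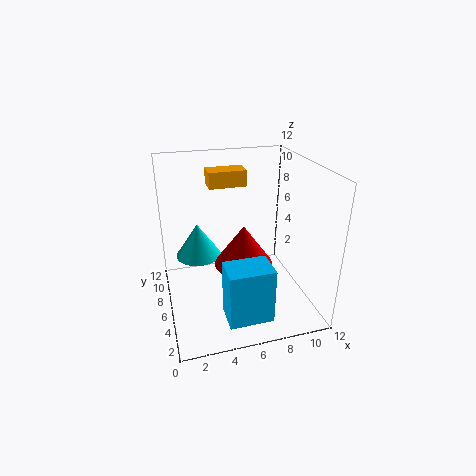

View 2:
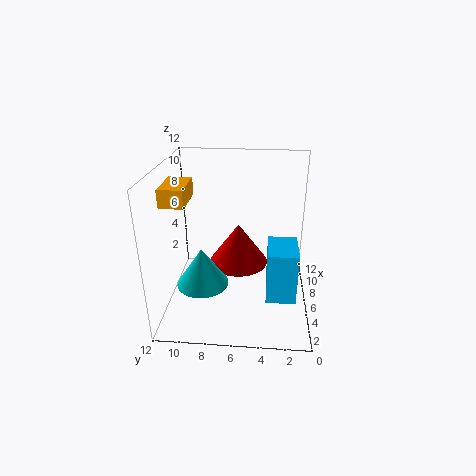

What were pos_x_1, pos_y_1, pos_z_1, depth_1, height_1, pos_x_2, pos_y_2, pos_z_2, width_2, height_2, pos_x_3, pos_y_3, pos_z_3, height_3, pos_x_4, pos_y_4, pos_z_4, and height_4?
pos_x_1 = 4.5, pos_y_1 = 10, pos_z_1 = 9, depth_1 = 2, height_1 = 1.5, pos_x_2 = 4, pos_y_2 = 1, pos_z_2 = 1, width_2 = 3.5, height_2 = 4.5, pos_x_3 = 3, pos_y_3 = 8.5, pos_z_3 = 3.5, height_3 = 3, pos_x_4 = 6.5, pos_y_4 = 6, pos_z_4 = 3.5, height_4 = 3.5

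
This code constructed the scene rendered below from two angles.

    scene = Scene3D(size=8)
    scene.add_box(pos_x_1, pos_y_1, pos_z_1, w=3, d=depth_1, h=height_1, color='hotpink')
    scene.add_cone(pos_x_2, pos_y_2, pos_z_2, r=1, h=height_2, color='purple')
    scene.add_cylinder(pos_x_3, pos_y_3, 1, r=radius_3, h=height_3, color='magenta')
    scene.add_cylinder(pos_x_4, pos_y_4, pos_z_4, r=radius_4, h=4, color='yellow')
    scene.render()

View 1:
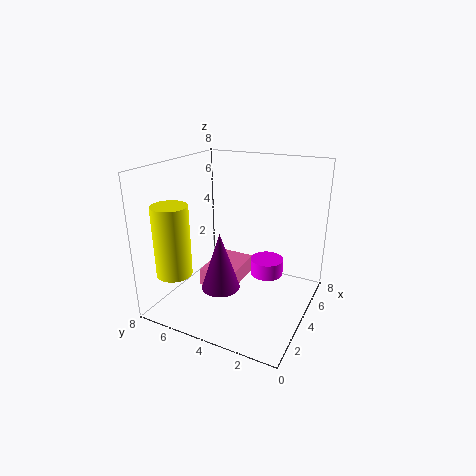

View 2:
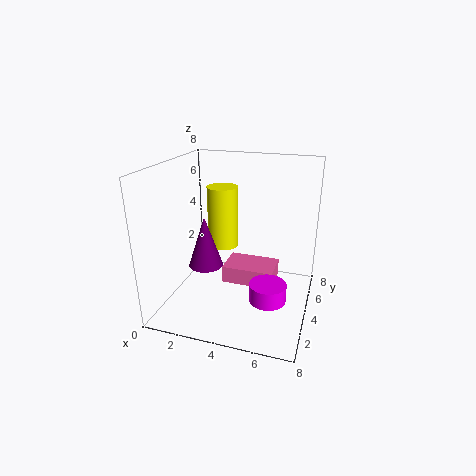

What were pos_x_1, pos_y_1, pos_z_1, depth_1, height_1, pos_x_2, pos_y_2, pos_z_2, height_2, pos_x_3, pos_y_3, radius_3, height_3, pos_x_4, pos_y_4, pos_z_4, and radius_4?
pos_x_1 = 3
pos_y_1 = 4
pos_z_1 = 1
depth_1 = 2
height_1 = 1
pos_x_2 = 2
pos_y_2 = 4
pos_z_2 = 2
height_2 = 3
pos_x_3 = 6
pos_y_3 = 3
radius_3 = 1
height_3 = 1
pos_x_4 = 2
pos_y_4 = 7
pos_z_4 = 2
radius_4 = 1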